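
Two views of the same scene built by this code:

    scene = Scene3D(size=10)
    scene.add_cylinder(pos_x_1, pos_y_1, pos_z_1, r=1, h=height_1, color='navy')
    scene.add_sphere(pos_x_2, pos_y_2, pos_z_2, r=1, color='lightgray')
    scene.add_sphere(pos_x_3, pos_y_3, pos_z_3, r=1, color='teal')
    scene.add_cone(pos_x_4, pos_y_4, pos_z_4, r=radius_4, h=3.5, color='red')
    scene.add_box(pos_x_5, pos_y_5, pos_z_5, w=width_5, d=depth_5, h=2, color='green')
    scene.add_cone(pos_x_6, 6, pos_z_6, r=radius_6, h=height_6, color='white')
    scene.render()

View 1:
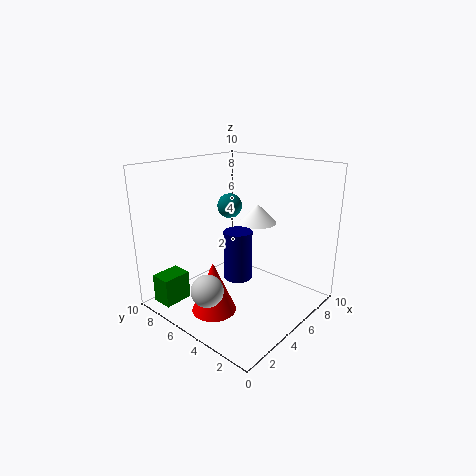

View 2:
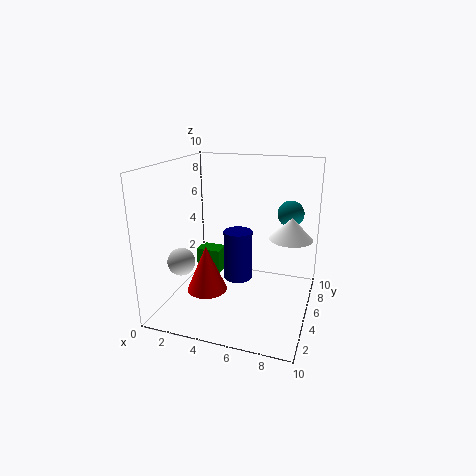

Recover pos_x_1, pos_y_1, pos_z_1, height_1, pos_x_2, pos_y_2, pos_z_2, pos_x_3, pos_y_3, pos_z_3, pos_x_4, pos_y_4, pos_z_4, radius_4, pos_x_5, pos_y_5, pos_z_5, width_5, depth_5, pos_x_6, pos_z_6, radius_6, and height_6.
pos_x_1 = 5, pos_y_1 = 5, pos_z_1 = 2, height_1 = 3.5, pos_x_2 = 1, pos_y_2 = 4, pos_z_2 = 3, pos_x_3 = 8, pos_y_3 = 8.5, pos_z_3 = 6, pos_x_4 = 2.5, pos_y_4 = 5, pos_z_4 = 0.5, radius_4 = 1.5, pos_x_5 = 0.5, pos_y_5 = 7.5, pos_z_5 = 0.5, width_5 = 2, depth_5 = 1.5, pos_x_6 = 8.5, pos_z_6 = 5, radius_6 = 1.5, height_6 = 1.5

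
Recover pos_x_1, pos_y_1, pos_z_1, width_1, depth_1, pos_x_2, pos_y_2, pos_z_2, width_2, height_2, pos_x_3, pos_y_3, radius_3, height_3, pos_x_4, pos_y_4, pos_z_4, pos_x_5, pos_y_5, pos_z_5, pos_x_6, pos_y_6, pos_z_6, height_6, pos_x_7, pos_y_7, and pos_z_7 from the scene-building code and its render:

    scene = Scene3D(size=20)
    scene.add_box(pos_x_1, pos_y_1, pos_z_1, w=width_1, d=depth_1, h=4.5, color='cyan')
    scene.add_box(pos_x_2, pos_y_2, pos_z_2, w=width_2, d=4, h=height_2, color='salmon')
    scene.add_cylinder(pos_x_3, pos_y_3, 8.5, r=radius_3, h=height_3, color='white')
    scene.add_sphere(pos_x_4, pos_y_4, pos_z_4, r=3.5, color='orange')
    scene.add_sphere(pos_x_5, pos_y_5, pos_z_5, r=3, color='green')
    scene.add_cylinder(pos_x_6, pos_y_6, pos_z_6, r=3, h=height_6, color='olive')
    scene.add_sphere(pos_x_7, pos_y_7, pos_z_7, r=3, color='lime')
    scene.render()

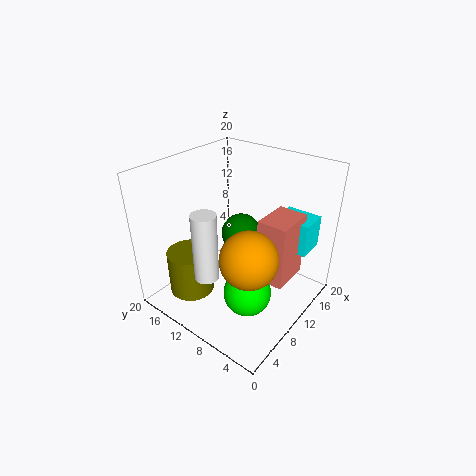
pos_x_1 = 13.5, pos_y_1 = 1.5, pos_z_1 = 8.5, width_1 = 4, depth_1 = 5, pos_x_2 = 9.5, pos_y_2 = 2.5, pos_z_2 = 5, width_2 = 5.5, height_2 = 9, pos_x_3 = 2.5, pos_y_3 = 9, radius_3 = 1.5, height_3 = 8.5, pos_x_4 = 5, pos_y_4 = 4.5, pos_z_4 = 11.5, pos_x_5 = 14, pos_y_5 = 12.5, pos_z_5 = 8, pos_x_6 = 4, pos_y_6 = 13.5, pos_z_6 = 3.5, height_6 = 6, pos_x_7 = 5.5, pos_y_7 = 5, pos_z_7 = 6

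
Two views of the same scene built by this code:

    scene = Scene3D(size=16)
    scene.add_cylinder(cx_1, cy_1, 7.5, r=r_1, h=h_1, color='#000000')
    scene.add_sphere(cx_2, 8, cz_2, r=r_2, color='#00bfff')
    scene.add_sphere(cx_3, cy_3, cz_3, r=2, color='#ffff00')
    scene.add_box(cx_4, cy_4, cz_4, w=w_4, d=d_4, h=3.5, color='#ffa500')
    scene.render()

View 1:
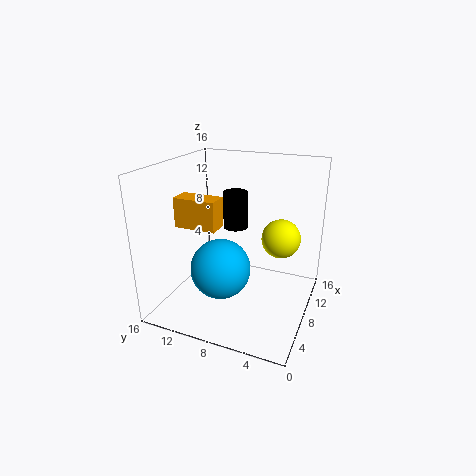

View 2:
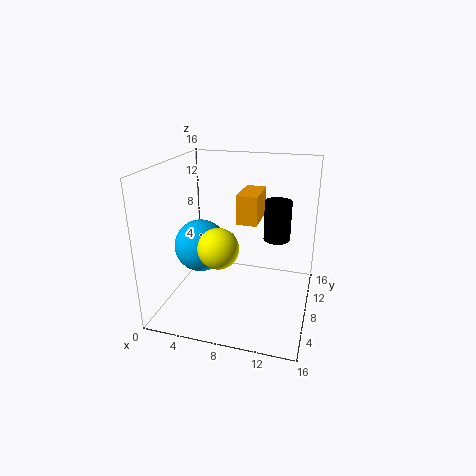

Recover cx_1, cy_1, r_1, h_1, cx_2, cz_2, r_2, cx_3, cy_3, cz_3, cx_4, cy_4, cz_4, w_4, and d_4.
cx_1 = 12, cy_1 = 10, r_1 = 1.5, h_1 = 4.5, cx_2 = 3.5, cz_2 = 6.5, r_2 = 3, cx_3 = 7.5, cy_3 = 3, cz_3 = 9, cx_4 = 7, cy_4 = 10.5, cz_4 = 8.5, w_4 = 2.5, d_4 = 5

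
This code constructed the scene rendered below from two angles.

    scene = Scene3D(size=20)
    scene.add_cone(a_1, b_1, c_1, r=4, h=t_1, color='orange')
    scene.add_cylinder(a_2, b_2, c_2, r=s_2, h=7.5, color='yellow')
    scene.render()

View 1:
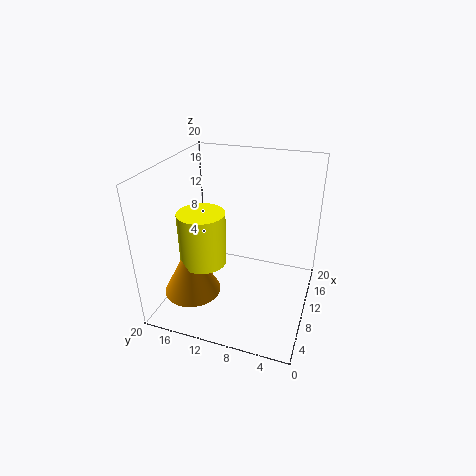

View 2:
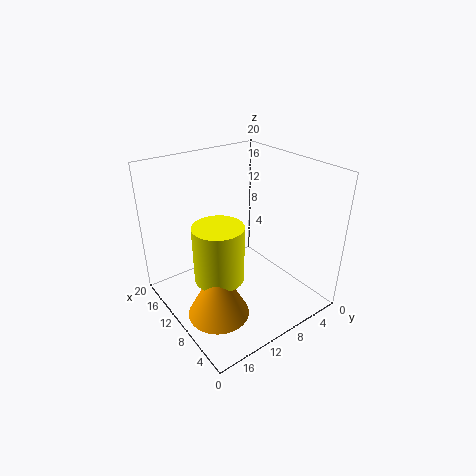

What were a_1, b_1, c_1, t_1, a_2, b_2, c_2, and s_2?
a_1 = 6.5, b_1 = 15.75, c_1 = 2.25, t_1 = 7.75, a_2 = 8, b_2 = 14.5, c_2 = 6.5, s_2 = 3.25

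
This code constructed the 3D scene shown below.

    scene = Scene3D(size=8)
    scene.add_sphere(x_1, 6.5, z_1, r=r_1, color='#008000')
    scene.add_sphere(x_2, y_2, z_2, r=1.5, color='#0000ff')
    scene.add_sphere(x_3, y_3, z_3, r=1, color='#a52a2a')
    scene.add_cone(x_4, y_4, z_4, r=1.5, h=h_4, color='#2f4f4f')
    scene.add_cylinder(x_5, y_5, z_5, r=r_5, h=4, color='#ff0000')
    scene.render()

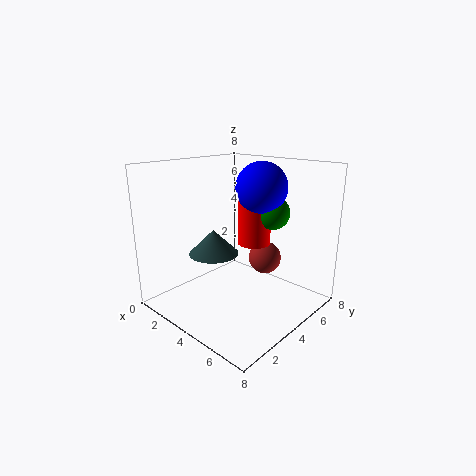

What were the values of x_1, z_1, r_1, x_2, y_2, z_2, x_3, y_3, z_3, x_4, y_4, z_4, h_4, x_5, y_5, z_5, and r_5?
x_1 = 4.5, z_1 = 5, r_1 = 1, x_2 = 4, y_2 = 6, z_2 = 6.5, x_3 = 4, y_3 = 6.5, z_3 = 2, x_4 = 2, y_4 = 4, z_4 = 2.5, h_4 = 1.5, x_5 = 3.5, y_5 = 6, z_5 = 3, r_5 = 1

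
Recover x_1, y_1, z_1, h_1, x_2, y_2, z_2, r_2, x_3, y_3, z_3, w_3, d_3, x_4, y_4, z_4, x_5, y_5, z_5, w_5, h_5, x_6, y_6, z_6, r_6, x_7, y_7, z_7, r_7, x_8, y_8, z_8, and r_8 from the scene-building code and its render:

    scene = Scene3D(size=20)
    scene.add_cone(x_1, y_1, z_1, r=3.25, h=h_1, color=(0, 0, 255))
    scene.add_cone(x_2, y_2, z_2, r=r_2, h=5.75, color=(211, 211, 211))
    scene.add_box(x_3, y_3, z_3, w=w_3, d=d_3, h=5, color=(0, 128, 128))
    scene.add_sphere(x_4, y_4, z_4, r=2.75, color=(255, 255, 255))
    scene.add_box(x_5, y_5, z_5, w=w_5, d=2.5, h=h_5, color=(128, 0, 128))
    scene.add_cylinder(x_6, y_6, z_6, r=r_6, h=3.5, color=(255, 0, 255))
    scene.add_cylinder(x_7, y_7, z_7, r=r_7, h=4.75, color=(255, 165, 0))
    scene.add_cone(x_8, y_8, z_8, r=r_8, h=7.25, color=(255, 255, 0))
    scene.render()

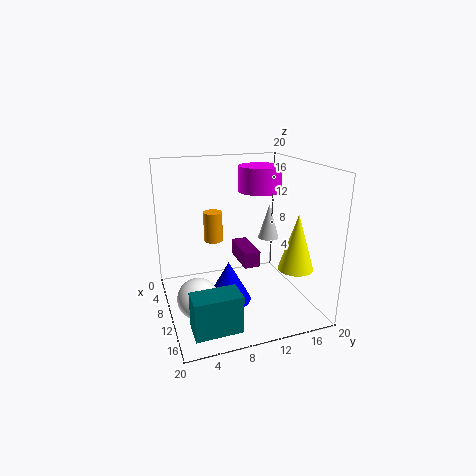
x_1 = 9.5, y_1 = 8.75, z_1 = 0.25, h_1 = 6, x_2 = 2.5, y_2 = 18.25, z_2 = 6.25, r_2 = 1.75, x_3 = 15.25, y_3 = 1.75, z_3 = 1, w_3 = 3.25, d_3 = 6, x_4 = 12.25, y_4 = 3.5, z_4 = 3, x_5 = 1.25, y_5 = 12, z_5 = 3.75, w_5 = 6.5, h_5 = 2.5, x_6 = 8.5, y_6 = 13.75, z_6 = 16, r_6 = 3, x_7 = 2.5, y_7 = 8.5, z_7 = 7, r_7 = 1.5, x_8 = 16.5, y_8 = 15.5, z_8 = 7.5, r_8 = 2.25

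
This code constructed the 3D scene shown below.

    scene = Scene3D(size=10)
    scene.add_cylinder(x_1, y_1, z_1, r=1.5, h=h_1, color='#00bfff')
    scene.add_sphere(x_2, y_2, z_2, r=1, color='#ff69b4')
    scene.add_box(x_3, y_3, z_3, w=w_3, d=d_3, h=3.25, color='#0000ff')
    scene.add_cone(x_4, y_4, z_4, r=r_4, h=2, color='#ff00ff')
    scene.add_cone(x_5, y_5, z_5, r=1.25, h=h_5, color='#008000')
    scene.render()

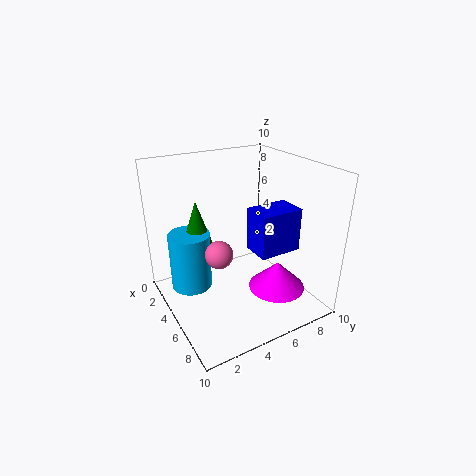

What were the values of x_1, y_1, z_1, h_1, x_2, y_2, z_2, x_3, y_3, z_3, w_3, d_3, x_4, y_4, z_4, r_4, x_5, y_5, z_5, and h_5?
x_1 = 2.75; y_1 = 2.25; z_1 = 0.75; h_1 = 4.25; x_2 = 4.5; y_2 = 3.75; z_2 = 3.75; x_3 = 3.75; y_3 = 6.5; z_3 = 3.25; w_3 = 2.25; d_3 = 3.25; x_4 = 6.75; y_4 = 7.25; z_4 = 1.25; r_4 = 2; x_5 = 2.5; y_5 = 3; z_5 = 3.5; h_5 = 3.75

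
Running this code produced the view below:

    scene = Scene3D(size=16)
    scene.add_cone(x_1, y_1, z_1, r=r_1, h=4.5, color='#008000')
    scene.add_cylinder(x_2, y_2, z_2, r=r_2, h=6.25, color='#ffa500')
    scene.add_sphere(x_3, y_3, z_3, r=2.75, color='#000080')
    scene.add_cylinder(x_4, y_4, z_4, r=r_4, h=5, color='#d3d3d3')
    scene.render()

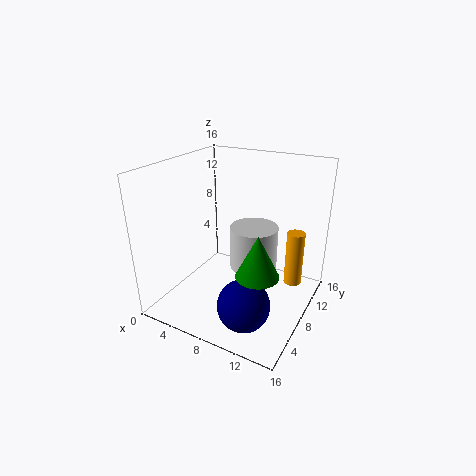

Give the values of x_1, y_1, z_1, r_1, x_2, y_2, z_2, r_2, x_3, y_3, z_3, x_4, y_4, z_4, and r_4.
x_1 = 11.75
y_1 = 5.25
z_1 = 5.75
r_1 = 2.25
x_2 = 13.75
y_2 = 10.75
z_2 = 2.5
r_2 = 1
x_3 = 11
y_3 = 3.75
z_3 = 2.75
x_4 = 9
y_4 = 10
z_4 = 3.75
r_4 = 2.75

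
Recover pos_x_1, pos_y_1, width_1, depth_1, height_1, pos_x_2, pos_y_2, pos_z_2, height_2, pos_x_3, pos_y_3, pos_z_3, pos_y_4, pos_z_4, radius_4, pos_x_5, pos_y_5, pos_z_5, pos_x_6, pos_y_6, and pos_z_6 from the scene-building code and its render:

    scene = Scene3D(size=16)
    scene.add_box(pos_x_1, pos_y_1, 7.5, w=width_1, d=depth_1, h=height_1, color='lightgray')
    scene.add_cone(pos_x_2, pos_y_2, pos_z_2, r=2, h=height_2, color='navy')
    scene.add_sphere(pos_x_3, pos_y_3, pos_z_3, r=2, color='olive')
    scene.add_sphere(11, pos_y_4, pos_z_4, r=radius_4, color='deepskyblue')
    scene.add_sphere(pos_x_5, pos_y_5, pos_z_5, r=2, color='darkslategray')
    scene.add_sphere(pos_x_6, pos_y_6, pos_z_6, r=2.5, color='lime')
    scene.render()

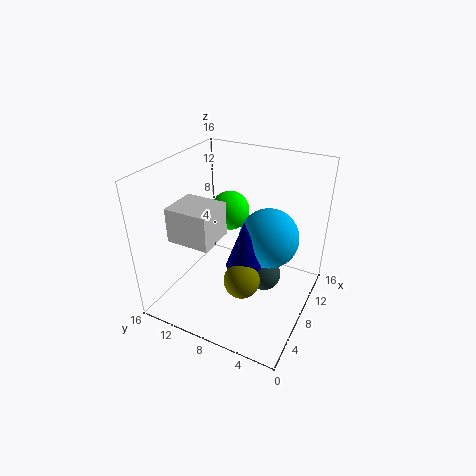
pos_x_1 = 4.5
pos_y_1 = 10
width_1 = 4.5
depth_1 = 5
height_1 = 4
pos_x_2 = 7.5
pos_y_2 = 7
pos_z_2 = 5
height_2 = 5.5
pos_x_3 = 6
pos_y_3 = 6.5
pos_z_3 = 4
pos_y_4 = 5.5
pos_z_4 = 7
radius_4 = 3.5
pos_x_5 = 10
pos_y_5 = 5.5
pos_z_5 = 2.5
pos_x_6 = 13.5
pos_y_6 = 12
pos_z_6 = 8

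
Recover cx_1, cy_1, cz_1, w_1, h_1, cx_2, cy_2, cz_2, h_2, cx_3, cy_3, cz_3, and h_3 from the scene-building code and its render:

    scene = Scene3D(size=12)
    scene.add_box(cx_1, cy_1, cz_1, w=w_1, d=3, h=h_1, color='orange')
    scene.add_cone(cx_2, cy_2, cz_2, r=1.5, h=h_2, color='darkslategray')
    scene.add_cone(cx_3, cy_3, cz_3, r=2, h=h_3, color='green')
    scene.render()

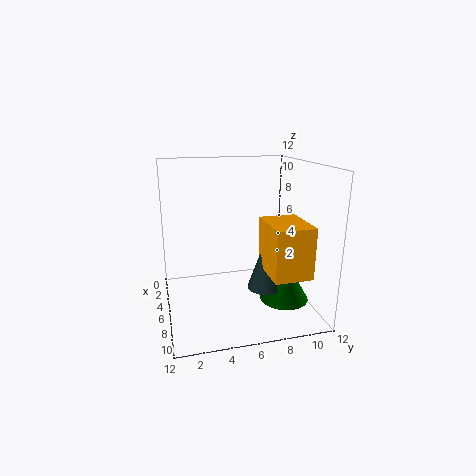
cx_1 = 7; cy_1 = 7.5; cz_1 = 4; w_1 = 4; h_1 = 4; cx_2 = 7.5; cy_2 = 8; cz_2 = 2; h_2 = 4.5; cx_3 = 8; cy_3 = 9.5; cz_3 = 1; h_3 = 3.5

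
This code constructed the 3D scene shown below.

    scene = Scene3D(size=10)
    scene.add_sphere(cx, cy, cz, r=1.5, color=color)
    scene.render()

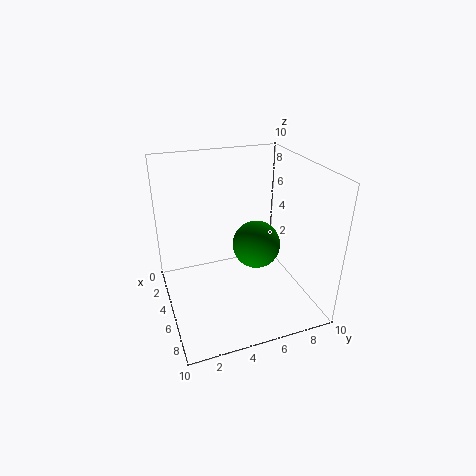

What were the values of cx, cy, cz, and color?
cx = 7, cy = 5.5, cz = 5.5, color = 'green'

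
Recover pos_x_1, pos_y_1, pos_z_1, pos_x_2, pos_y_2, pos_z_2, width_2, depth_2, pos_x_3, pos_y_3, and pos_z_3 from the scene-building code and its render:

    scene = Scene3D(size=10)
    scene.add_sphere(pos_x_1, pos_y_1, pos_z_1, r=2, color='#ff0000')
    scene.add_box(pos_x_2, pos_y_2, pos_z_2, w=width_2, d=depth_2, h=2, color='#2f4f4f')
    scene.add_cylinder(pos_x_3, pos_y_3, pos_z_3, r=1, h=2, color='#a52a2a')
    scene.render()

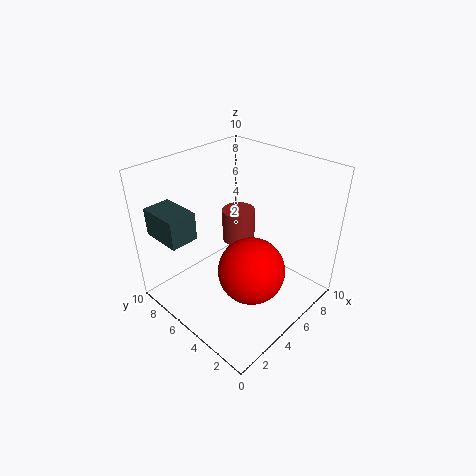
pos_x_1 = 3, pos_y_1 = 2, pos_z_1 = 5, pos_x_2 = 1, pos_y_2 = 7, pos_z_2 = 5, width_2 = 2, depth_2 = 3, pos_x_3 = 4, pos_y_3 = 4, pos_z_3 = 6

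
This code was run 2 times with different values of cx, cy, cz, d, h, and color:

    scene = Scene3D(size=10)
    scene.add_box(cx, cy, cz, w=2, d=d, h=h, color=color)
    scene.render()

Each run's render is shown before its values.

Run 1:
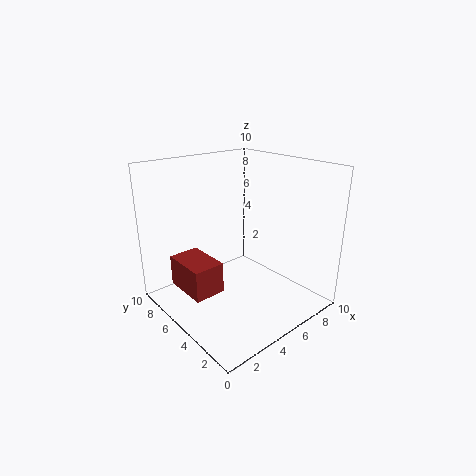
cx = 0.5, cy = 3.5, cz = 2.5, d = 3, h = 2, color = 'brown'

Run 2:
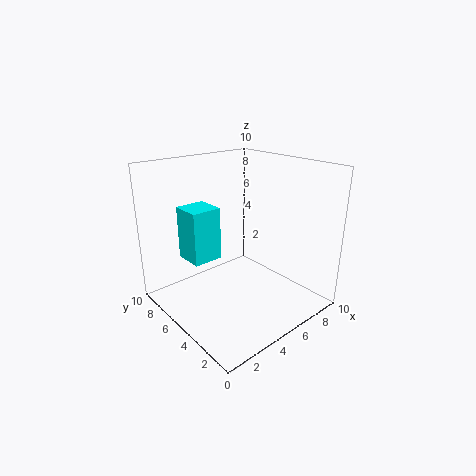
cx = 1.5, cy = 5, cz = 4, d = 2, h = 3.5, color = 'cyan'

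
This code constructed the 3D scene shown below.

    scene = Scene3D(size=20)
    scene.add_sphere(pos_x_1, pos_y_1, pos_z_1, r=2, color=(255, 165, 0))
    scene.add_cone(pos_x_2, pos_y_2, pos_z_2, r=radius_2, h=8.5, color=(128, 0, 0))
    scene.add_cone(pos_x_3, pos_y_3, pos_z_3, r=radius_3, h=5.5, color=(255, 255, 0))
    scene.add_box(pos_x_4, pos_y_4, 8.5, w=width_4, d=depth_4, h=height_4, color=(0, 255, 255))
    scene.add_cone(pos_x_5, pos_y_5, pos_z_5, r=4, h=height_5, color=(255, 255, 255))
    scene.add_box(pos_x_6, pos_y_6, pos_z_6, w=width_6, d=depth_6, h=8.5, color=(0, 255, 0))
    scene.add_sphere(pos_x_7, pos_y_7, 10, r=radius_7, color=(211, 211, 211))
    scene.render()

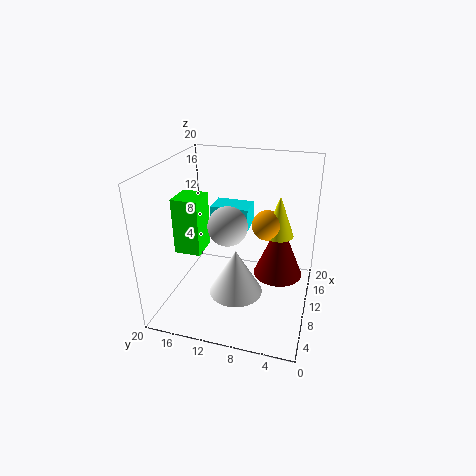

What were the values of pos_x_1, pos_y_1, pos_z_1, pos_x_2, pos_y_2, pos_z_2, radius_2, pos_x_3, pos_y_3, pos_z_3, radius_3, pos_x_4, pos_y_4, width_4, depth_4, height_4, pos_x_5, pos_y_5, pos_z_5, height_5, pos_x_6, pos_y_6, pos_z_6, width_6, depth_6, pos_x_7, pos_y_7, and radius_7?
pos_x_1 = 10; pos_y_1 = 6; pos_z_1 = 12.5; pos_x_2 = 12; pos_y_2 = 4.5; pos_z_2 = 4; radius_2 = 3.5; pos_x_3 = 10.5; pos_y_3 = 4.5; pos_z_3 = 11; radius_3 = 2; pos_x_4 = 15; pos_y_4 = 10; width_4 = 4; depth_4 = 6; height_4 = 3.5; pos_x_5 = 10.5; pos_y_5 = 10.5; pos_z_5 = 0.5; height_5 = 7; pos_x_6 = 10; pos_y_6 = 16; pos_z_6 = 6; width_6 = 4.5; depth_6 = 4; pos_x_7 = 13; pos_y_7 = 12.5; radius_7 = 3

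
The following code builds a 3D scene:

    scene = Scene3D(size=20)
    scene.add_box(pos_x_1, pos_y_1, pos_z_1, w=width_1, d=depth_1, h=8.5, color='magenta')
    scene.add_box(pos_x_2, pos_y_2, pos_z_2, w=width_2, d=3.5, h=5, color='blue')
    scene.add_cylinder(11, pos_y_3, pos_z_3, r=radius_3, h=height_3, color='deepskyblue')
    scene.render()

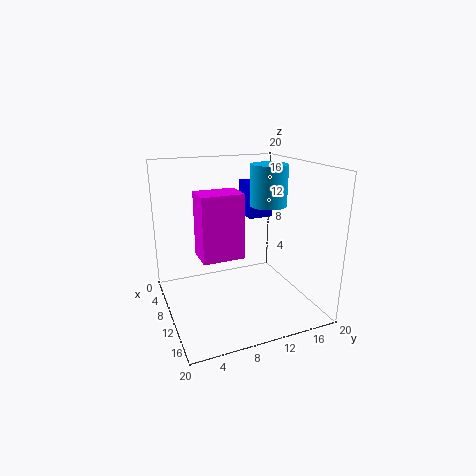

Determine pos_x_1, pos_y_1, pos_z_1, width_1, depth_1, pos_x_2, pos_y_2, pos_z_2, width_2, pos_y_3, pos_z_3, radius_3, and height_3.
pos_x_1 = 9.5; pos_y_1 = 4; pos_z_1 = 8.5; width_1 = 4; depth_1 = 5.5; pos_x_2 = 4.5; pos_y_2 = 12.5; pos_z_2 = 12; width_2 = 4; pos_y_3 = 14; pos_z_3 = 14.5; radius_3 = 2.5; height_3 = 5.5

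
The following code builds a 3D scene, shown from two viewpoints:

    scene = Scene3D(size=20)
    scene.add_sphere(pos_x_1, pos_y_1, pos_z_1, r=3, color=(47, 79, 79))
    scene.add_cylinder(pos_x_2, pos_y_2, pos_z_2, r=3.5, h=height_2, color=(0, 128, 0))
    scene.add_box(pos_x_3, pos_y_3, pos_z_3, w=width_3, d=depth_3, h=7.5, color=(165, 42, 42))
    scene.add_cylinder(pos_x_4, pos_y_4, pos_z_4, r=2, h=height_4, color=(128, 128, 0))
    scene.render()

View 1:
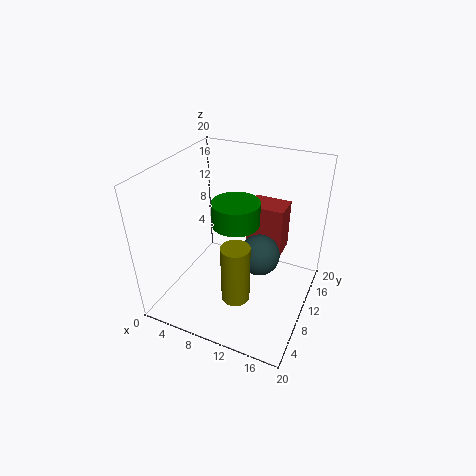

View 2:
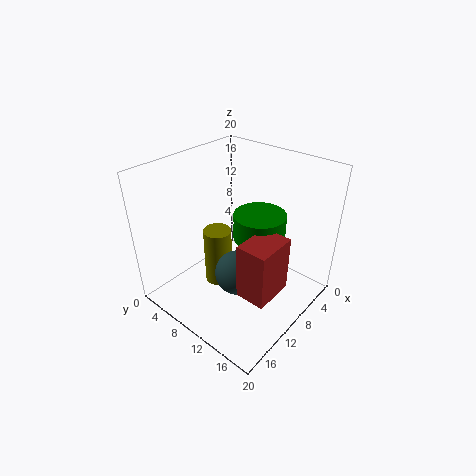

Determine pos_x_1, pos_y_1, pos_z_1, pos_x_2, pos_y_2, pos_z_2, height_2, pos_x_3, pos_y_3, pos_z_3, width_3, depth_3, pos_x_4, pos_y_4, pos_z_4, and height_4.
pos_x_1 = 12.5; pos_y_1 = 12; pos_z_1 = 6.5; pos_x_2 = 8.5; pos_y_2 = 12.5; pos_z_2 = 10.5; height_2 = 3.5; pos_x_3 = 9.5; pos_y_3 = 14; pos_z_3 = 5.5; width_3 = 5.5; depth_3 = 4; pos_x_4 = 11; pos_y_4 = 7; pos_z_4 = 2; height_4 = 8.5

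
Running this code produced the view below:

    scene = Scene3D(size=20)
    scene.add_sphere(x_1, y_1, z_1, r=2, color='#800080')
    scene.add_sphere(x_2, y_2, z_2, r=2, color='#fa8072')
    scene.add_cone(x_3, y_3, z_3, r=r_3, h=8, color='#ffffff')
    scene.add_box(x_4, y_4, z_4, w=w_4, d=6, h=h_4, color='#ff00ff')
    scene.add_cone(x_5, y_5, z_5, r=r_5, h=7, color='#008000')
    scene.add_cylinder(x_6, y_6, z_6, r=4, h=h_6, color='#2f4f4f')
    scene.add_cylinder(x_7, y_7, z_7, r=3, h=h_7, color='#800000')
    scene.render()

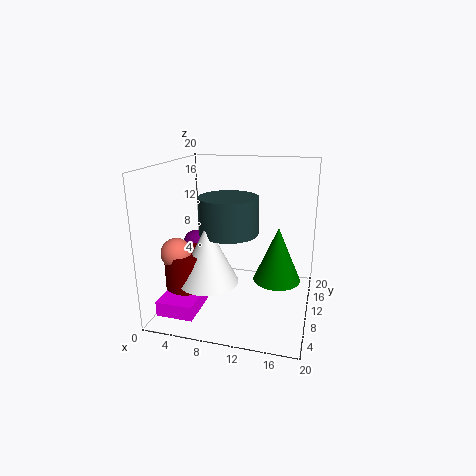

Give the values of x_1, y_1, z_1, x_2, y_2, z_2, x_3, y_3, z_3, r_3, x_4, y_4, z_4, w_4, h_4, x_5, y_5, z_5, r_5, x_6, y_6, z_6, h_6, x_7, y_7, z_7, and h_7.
x_1 = 2, y_1 = 14, z_1 = 7, x_2 = 3, y_2 = 5, z_2 = 9, x_3 = 7, y_3 = 6, z_3 = 5, r_3 = 4, x_4 = 1, y_4 = 2, z_4 = 1, w_4 = 5, h_4 = 2, x_5 = 16, y_5 = 7, z_5 = 6, r_5 = 3, x_6 = 9, y_6 = 9, z_6 = 11, h_6 = 5, x_7 = 4, y_7 = 6, z_7 = 4, h_7 = 5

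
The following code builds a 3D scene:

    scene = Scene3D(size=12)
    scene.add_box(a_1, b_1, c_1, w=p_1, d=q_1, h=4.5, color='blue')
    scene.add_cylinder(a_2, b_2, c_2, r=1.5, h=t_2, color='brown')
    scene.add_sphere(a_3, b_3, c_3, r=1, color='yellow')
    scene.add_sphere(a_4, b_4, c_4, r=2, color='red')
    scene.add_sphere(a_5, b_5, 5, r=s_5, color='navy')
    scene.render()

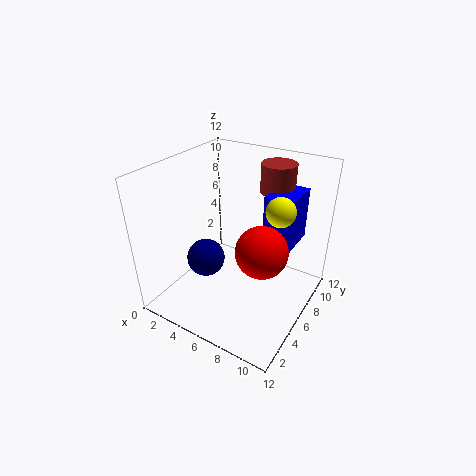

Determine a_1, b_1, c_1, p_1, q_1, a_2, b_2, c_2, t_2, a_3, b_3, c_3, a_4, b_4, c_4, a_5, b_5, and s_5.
a_1 = 7.5, b_1 = 7.5, c_1 = 5, p_1 = 2.5, q_1 = 3.5, a_2 = 7.5, b_2 = 10, c_2 = 9, t_2 = 2.5, a_3 = 10.5, b_3 = 4, c_3 = 10.5, a_4 = 9, b_4 = 4.5, c_4 = 6.5, a_5 = 4.5, b_5 = 3.5, s_5 = 1.5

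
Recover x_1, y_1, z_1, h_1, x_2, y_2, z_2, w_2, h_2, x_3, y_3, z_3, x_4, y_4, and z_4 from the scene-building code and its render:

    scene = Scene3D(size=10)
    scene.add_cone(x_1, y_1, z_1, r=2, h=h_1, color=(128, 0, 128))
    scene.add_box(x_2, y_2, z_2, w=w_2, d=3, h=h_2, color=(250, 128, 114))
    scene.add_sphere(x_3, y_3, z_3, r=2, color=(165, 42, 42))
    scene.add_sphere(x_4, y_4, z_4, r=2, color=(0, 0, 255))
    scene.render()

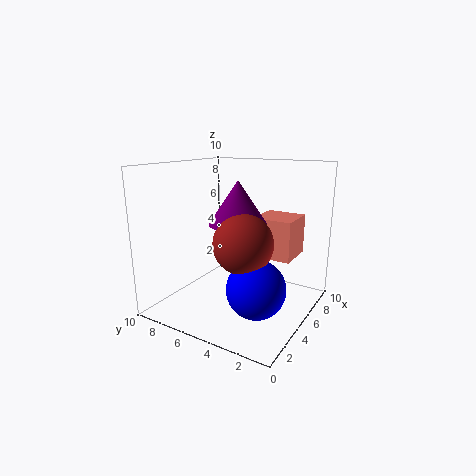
x_1 = 5
y_1 = 5
z_1 = 6
h_1 = 3
x_2 = 7
y_2 = 2
z_2 = 3
w_2 = 3
h_2 = 3
x_3 = 4
y_3 = 4
z_3 = 5
x_4 = 4
y_4 = 3
z_4 = 2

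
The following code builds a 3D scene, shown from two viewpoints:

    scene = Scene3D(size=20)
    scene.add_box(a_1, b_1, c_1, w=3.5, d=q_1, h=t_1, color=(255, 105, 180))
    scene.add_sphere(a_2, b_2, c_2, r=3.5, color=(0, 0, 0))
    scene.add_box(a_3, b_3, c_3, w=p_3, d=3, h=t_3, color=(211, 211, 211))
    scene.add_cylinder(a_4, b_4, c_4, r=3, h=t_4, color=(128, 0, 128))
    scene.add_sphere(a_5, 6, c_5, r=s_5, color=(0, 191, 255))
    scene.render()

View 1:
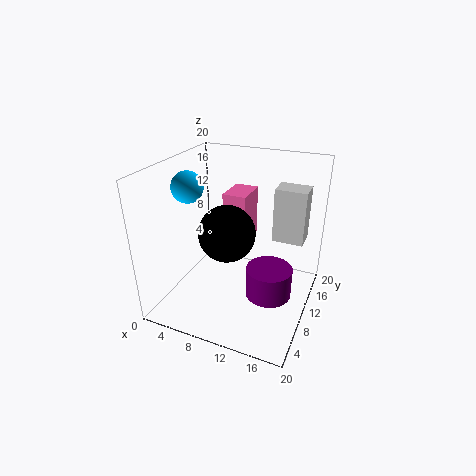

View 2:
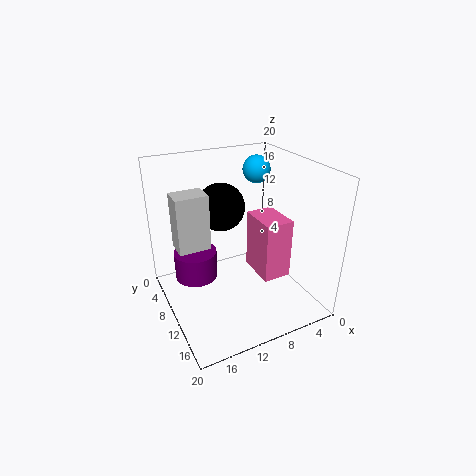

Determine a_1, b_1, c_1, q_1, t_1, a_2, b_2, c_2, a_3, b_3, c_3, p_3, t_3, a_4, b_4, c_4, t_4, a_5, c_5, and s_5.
a_1 = 6.5
b_1 = 12.5
c_1 = 7.5
q_1 = 5
t_1 = 7.5
a_2 = 10.5
b_2 = 5.5
c_2 = 13
a_3 = 15
b_3 = 9.5
c_3 = 11
p_3 = 4
t_3 = 7
a_4 = 15.5
b_4 = 7.5
c_4 = 4
t_4 = 4
a_5 = 5
c_5 = 18
s_5 = 2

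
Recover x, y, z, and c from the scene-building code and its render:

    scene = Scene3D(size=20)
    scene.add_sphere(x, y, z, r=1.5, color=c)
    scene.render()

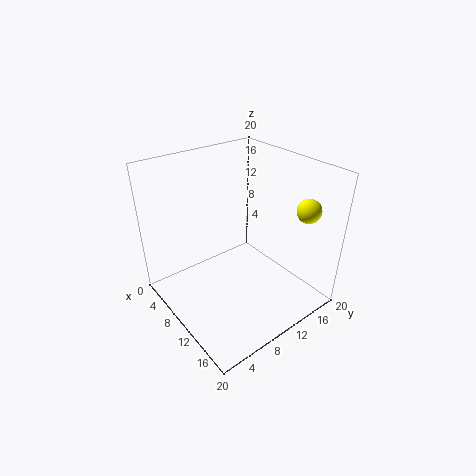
x = 18; y = 14.5; z = 16; c = 'yellow'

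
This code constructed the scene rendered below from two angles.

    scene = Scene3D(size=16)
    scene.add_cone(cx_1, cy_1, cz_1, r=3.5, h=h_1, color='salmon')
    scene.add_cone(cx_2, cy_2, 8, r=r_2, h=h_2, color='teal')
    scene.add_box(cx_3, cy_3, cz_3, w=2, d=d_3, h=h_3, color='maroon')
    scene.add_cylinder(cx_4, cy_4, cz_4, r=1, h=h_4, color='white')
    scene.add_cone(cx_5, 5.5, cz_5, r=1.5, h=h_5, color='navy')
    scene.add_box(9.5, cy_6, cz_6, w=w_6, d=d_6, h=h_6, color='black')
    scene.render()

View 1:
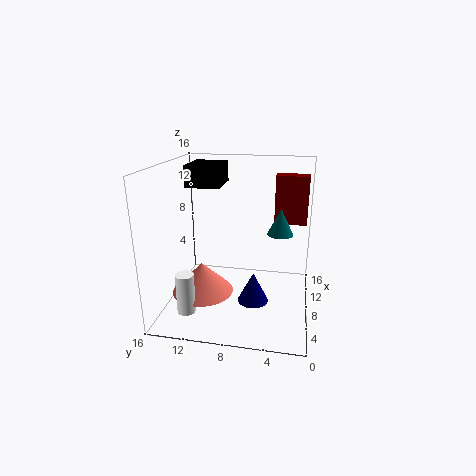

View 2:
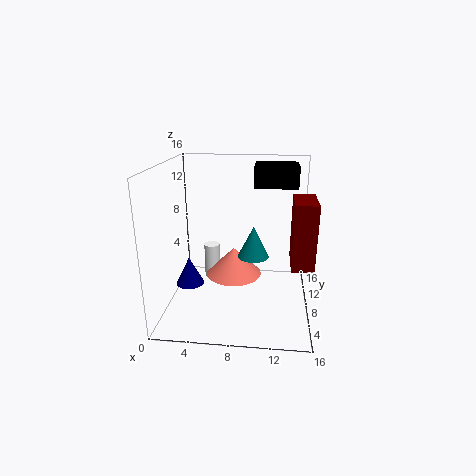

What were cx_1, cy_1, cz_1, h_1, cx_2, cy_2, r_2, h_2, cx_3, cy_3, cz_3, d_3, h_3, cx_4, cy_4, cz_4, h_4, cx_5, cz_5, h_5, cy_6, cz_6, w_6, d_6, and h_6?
cx_1 = 7, cy_1 = 12, cz_1 = 1.5, h_1 = 3.5, cx_2 = 10, cy_2 = 3.5, r_2 = 1.5, h_2 = 3, cx_3 = 13.5, cy_3 = 0.5, cz_3 = 8, d_3 = 4, h_3 = 6, cx_4 = 4, cy_4 = 13, cz_4 = 0.5, h_4 = 4.5, cx_5 = 3, cz_5 = 3.5, h_5 = 3, cy_6 = 10.5, cz_6 = 13, w_6 = 5, d_6 = 4, h_6 = 2.5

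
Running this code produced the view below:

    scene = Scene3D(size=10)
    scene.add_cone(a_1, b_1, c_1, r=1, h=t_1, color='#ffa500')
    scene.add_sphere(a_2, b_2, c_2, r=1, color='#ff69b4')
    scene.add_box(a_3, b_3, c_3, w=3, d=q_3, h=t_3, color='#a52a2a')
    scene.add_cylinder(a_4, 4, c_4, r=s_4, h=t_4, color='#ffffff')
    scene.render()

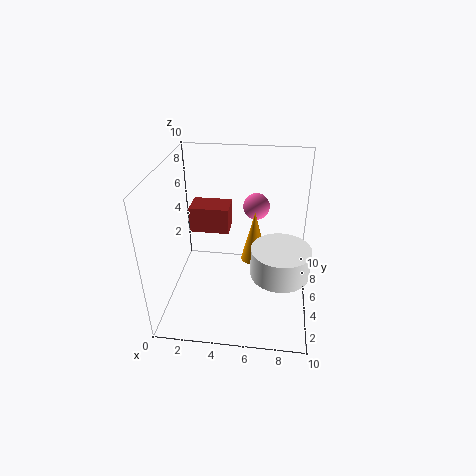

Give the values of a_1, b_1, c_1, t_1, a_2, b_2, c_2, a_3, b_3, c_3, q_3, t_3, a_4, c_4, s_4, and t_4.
a_1 = 6, b_1 = 7, c_1 = 2, t_1 = 4, a_2 = 6, b_2 = 8, c_2 = 6, a_3 = 1, b_3 = 7, c_3 = 4, q_3 = 2, t_3 = 2, a_4 = 8, c_4 = 3, s_4 = 2, t_4 = 2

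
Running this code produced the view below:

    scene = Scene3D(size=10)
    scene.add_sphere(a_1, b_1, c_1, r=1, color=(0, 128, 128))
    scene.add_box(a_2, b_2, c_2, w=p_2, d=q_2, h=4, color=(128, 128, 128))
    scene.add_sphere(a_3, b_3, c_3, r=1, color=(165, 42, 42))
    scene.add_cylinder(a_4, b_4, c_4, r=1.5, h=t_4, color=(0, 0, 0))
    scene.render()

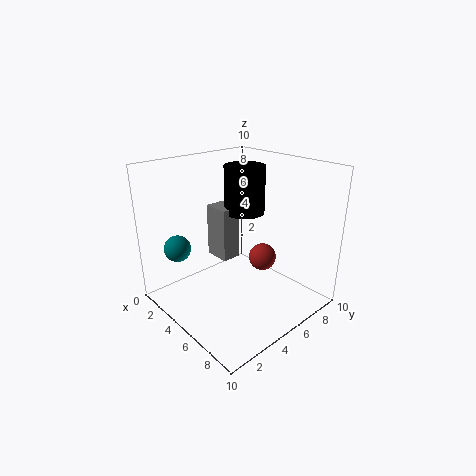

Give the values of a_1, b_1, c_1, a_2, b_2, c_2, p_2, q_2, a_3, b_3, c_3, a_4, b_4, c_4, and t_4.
a_1 = 1; b_1 = 2.5; c_1 = 3.5; a_2 = 1.5; b_2 = 5; c_2 = 2.5; p_2 = 2; q_2 = 1.5; a_3 = 5.5; b_3 = 7; c_3 = 3; a_4 = 3.5; b_4 = 7; c_4 = 6; t_4 = 3.5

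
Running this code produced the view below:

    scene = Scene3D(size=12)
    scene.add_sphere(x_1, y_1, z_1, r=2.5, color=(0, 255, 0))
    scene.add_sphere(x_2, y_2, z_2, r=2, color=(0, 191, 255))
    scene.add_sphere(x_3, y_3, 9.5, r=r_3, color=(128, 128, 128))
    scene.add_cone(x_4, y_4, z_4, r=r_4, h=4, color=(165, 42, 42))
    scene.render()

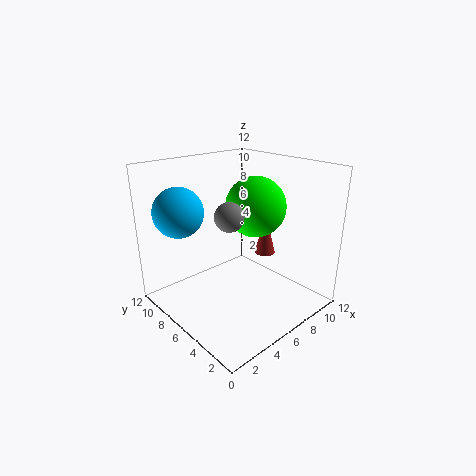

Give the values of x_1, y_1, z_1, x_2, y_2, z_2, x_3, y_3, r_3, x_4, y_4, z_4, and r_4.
x_1 = 7.5
y_1 = 5.5
z_1 = 8.5
x_2 = 2
y_2 = 8.5
z_2 = 8.5
x_3 = 2.5
y_3 = 3
r_3 = 1
x_4 = 11
y_4 = 7.5
z_4 = 2.5
r_4 = 1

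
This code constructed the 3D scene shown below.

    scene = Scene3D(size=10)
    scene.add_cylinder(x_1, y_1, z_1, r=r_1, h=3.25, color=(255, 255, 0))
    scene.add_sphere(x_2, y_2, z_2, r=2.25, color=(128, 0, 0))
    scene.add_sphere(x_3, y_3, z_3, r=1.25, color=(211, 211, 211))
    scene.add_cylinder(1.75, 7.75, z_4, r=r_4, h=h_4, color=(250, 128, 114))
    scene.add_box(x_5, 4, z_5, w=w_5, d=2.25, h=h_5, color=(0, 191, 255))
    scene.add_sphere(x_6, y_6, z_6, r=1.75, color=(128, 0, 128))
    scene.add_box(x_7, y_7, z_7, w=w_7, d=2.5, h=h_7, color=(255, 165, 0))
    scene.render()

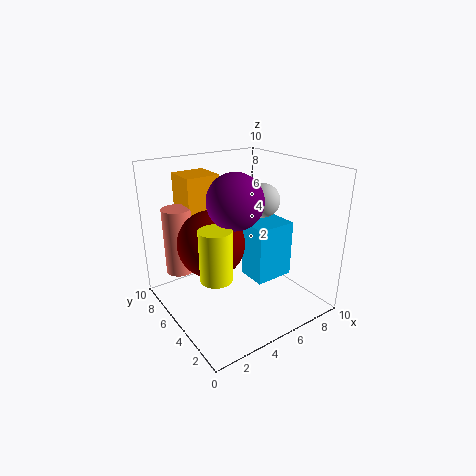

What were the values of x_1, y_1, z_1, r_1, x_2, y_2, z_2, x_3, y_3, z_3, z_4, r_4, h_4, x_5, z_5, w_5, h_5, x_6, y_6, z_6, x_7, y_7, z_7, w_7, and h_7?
x_1 = 2; y_1 = 3; z_1 = 3.75; r_1 = 1; x_2 = 3; y_2 = 5.25; z_2 = 5; x_3 = 7.75; y_3 = 5.75; z_3 = 7; z_4 = 2.25; r_4 = 1; h_4 = 4.75; x_5 = 6.25; z_5 = 1.25; w_5 = 3; h_5 = 4.25; x_6 = 3.75; y_6 = 3.5; z_6 = 8.25; x_7 = 2.5; y_7 = 7.25; z_7 = 5.5; w_7 = 2.5; h_7 = 3.5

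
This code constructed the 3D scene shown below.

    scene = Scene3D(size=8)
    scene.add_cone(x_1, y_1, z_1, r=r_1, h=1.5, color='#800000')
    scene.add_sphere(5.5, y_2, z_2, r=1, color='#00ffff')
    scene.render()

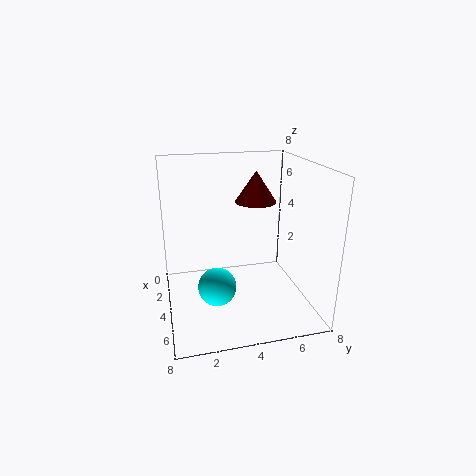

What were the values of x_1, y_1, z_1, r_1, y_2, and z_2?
x_1 = 5.5; y_1 = 4.5; z_1 = 6.5; r_1 = 1; y_2 = 2.5; z_2 = 2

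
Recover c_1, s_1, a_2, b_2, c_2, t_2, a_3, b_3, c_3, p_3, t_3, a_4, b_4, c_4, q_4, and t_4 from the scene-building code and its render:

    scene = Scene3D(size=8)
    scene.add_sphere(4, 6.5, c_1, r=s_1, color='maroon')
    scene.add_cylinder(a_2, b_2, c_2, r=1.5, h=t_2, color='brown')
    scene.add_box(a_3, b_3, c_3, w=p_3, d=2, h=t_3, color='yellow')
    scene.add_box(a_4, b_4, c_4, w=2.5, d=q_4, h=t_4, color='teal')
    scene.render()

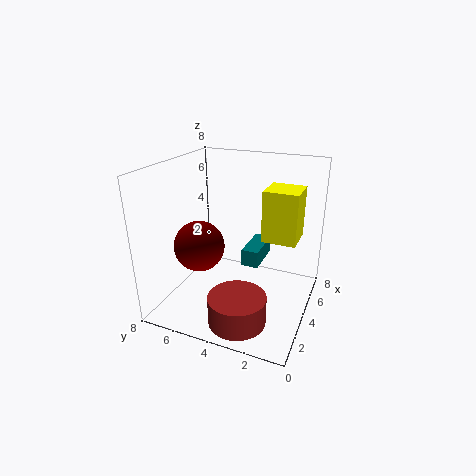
c_1 = 3
s_1 = 1.5
a_2 = 1.5
b_2 = 3
c_2 = 0.5
t_2 = 1.5
a_3 = 5
b_3 = 1
c_3 = 3.5
p_3 = 2
t_3 = 3
a_4 = 4.5
b_4 = 3
c_4 = 2
q_4 = 1
t_4 = 1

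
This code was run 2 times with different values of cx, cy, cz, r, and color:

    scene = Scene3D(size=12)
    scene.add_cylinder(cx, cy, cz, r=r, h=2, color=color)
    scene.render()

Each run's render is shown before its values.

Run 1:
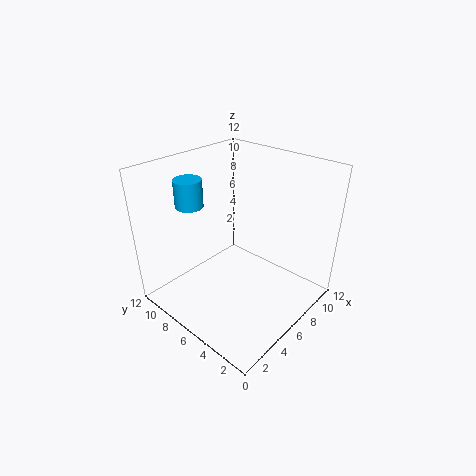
cx = 2
cy = 7
cz = 10
r = 1
color = 'deepskyblue'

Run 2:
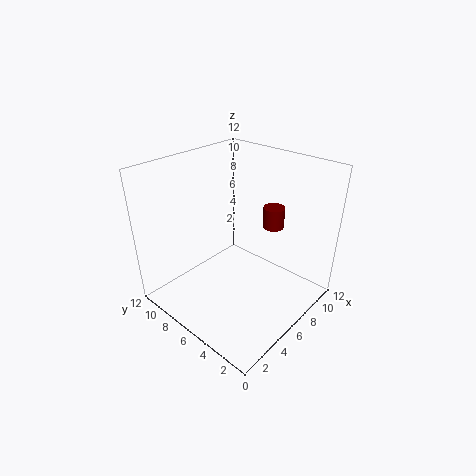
cx = 11
cy = 6
cz = 5
r = 1
color = 'maroon'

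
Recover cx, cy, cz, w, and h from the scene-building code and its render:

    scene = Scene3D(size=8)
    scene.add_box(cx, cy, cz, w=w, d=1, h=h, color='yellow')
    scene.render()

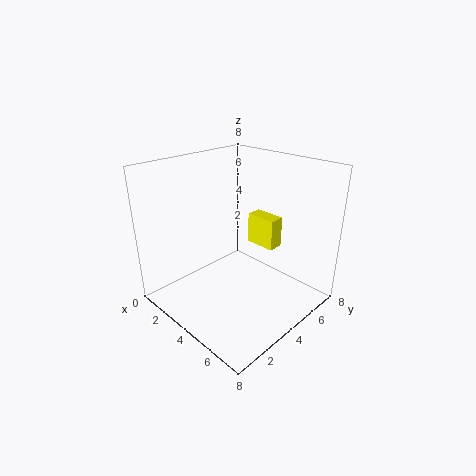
cx = 2, cy = 7, cz = 2, w = 2, h = 2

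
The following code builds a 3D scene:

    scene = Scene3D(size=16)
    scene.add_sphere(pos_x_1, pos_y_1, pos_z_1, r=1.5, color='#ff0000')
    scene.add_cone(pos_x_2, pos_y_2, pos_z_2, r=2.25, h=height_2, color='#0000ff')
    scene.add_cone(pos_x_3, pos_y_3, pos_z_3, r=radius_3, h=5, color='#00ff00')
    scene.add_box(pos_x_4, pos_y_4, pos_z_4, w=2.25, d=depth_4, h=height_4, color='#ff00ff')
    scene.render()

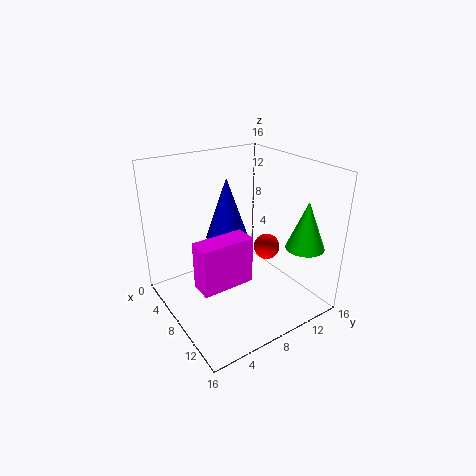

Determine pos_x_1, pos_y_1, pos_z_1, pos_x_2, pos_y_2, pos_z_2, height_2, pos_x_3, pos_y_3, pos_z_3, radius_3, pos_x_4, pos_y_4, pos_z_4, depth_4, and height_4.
pos_x_1 = 8.5, pos_y_1 = 11.75, pos_z_1 = 6, pos_x_2 = 7.75, pos_y_2 = 6.75, pos_z_2 = 8.5, height_2 = 6.5, pos_x_3 = 14, pos_y_3 = 12.25, pos_z_3 = 8.25, radius_3 = 2, pos_x_4 = 10.5, pos_y_4 = 1.25, pos_z_4 = 5.75, depth_4 = 5.25, height_4 = 4.75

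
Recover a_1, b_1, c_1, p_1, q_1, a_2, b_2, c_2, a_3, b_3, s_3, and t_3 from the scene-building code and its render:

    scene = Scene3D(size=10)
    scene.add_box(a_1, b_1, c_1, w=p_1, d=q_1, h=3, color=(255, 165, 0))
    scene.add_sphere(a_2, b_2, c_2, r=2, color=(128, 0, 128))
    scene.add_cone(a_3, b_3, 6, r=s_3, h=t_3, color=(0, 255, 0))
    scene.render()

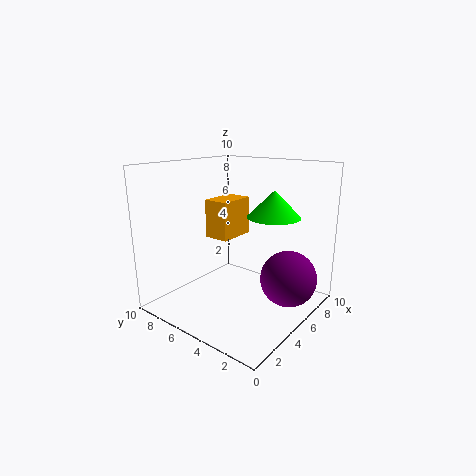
a_1 = 6; b_1 = 7; c_1 = 4; p_1 = 3; q_1 = 2; a_2 = 7; b_2 = 2; c_2 = 2; a_3 = 8; b_3 = 4; s_3 = 2; t_3 = 2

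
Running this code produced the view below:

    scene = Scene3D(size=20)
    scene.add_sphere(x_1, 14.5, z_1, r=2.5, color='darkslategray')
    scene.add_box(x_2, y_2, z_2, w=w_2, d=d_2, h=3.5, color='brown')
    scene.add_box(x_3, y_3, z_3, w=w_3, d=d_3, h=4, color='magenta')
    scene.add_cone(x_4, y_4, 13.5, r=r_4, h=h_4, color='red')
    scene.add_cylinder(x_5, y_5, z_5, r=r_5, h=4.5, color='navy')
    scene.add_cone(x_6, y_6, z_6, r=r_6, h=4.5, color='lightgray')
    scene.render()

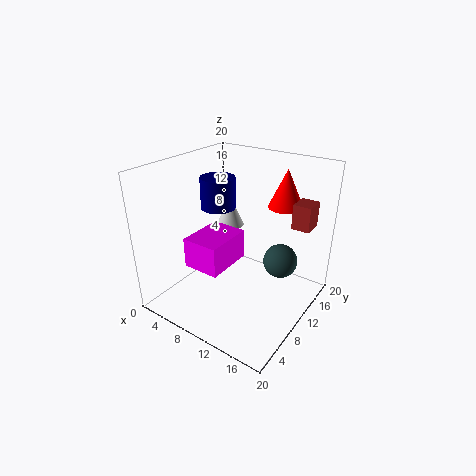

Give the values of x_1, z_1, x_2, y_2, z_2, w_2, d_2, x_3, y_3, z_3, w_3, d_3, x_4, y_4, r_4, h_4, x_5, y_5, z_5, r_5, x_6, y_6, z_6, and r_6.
x_1 = 14.5
z_1 = 5.5
x_2 = 16
y_2 = 14
z_2 = 11.5
w_2 = 2.5
d_2 = 3
x_3 = 6
y_3 = 3.5
z_3 = 7.5
w_3 = 5
d_3 = 6.5
x_4 = 14
y_4 = 16
r_4 = 2.5
h_4 = 5.5
x_5 = 5.5
y_5 = 11.5
z_5 = 13
r_5 = 2.5
x_6 = 6.5
y_6 = 13
z_6 = 10
r_6 = 2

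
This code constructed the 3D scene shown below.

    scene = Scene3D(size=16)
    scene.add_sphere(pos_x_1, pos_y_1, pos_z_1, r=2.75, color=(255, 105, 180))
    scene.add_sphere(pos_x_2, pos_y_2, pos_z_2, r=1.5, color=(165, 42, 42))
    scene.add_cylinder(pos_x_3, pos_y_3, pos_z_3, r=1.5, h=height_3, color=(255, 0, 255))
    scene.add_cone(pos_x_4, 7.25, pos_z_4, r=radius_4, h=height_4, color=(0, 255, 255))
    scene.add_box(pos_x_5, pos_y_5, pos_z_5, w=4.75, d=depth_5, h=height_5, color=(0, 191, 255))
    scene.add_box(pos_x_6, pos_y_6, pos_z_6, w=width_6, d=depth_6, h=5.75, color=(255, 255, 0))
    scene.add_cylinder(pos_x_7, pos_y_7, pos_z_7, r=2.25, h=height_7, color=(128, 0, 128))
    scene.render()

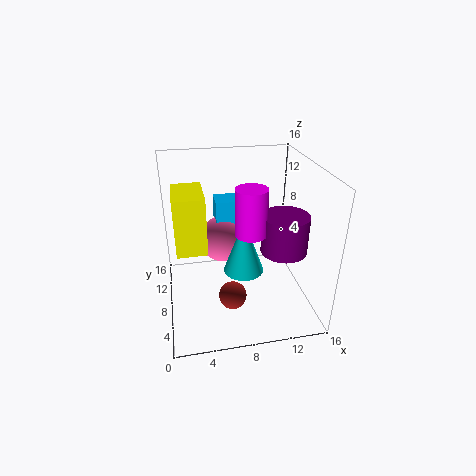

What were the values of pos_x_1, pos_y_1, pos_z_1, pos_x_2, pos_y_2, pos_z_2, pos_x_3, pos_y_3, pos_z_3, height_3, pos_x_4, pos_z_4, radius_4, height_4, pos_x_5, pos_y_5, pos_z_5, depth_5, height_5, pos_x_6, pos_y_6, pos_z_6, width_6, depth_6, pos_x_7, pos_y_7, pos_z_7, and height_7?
pos_x_1 = 6.75, pos_y_1 = 11.25, pos_z_1 = 6.25, pos_x_2 = 6.75, pos_y_2 = 4.75, pos_z_2 = 2.75, pos_x_3 = 8.25, pos_y_3 = 3.25, pos_z_3 = 11, height_3 = 4.5, pos_x_4 = 8.5, pos_z_4 = 4.25, radius_4 = 2.25, height_4 = 6.25, pos_x_5 = 6, pos_y_5 = 10.5, pos_z_5 = 7.75, depth_5 = 2.75, height_5 = 3.5, pos_x_6 = 1.25, pos_y_6 = 4, pos_z_6 = 8.75, width_6 = 3, depth_6 = 4.75, pos_x_7 = 11.5, pos_y_7 = 3, pos_z_7 = 9, height_7 = 3.75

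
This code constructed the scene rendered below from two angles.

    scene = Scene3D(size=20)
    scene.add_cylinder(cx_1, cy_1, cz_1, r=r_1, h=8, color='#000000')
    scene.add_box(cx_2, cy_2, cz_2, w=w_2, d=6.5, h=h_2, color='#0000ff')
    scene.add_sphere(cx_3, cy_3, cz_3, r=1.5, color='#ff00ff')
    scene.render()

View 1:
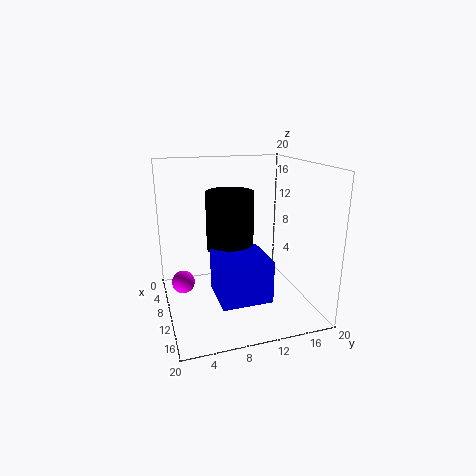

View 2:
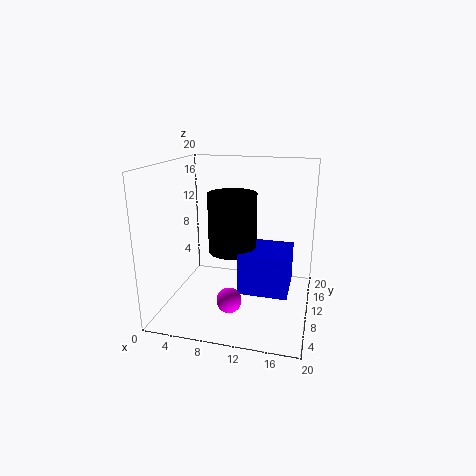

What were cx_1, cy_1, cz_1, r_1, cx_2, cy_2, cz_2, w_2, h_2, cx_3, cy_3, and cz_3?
cx_1 = 9.5; cy_1 = 9; cz_1 = 8.5; r_1 = 3.25; cx_2 = 11; cy_2 = 5.75; cz_2 = 3.75; w_2 = 6.5; h_2 = 5.5; cx_3 = 11; cy_3 = 2; cz_3 = 5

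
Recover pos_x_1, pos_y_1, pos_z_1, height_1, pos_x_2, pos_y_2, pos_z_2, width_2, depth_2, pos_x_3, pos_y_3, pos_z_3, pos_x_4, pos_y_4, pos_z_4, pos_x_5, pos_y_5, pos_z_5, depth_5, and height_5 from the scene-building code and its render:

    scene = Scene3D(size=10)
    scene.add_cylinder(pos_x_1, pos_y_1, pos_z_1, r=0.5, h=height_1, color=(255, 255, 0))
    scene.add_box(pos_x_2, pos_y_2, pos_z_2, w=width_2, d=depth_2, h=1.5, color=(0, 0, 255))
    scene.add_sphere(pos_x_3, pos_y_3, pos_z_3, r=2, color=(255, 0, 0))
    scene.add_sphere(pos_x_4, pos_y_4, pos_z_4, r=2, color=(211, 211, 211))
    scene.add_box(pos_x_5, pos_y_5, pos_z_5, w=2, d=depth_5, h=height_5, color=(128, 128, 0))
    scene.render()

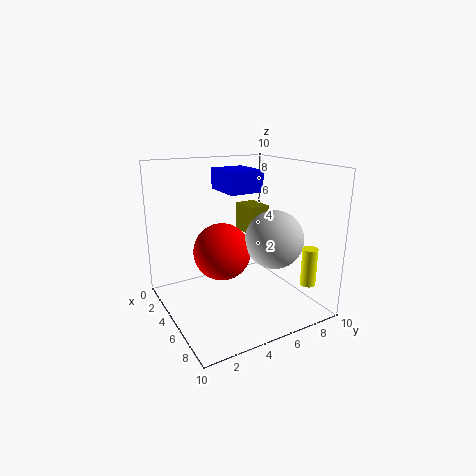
pos_x_1 = 9, pos_y_1 = 8, pos_z_1 = 2.5, height_1 = 2.5, pos_x_2 = 2, pos_y_2 = 4.5, pos_z_2 = 8, width_2 = 3, depth_2 = 2.5, pos_x_3 = 4.5, pos_y_3 = 4, pos_z_3 = 4, pos_x_4 = 6.5, pos_y_4 = 7, pos_z_4 = 5, pos_x_5 = 3, pos_y_5 = 6, pos_z_5 = 5, depth_5 = 1.5, height_5 = 2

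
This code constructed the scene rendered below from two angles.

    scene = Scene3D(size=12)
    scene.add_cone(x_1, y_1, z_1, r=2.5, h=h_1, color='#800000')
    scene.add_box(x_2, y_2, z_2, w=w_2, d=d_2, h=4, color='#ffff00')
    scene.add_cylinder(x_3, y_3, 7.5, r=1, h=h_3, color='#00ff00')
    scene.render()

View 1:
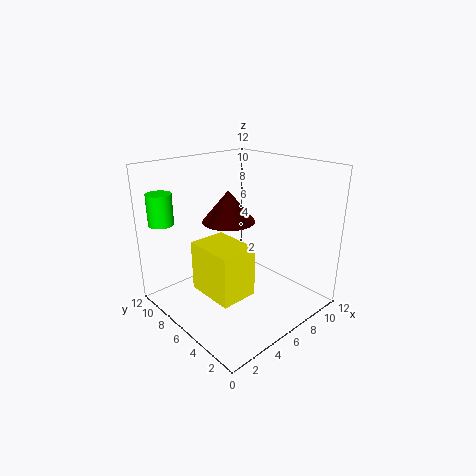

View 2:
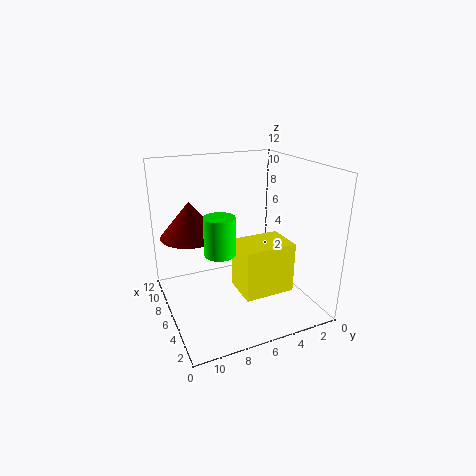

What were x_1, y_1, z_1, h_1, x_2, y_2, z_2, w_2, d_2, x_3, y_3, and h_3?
x_1 = 8; y_1 = 9.5; z_1 = 6; h_1 = 3; x_2 = 2; y_2 = 3; z_2 = 2.5; w_2 = 3; d_2 = 4; x_3 = 1; y_3 = 9.5; h_3 = 2.5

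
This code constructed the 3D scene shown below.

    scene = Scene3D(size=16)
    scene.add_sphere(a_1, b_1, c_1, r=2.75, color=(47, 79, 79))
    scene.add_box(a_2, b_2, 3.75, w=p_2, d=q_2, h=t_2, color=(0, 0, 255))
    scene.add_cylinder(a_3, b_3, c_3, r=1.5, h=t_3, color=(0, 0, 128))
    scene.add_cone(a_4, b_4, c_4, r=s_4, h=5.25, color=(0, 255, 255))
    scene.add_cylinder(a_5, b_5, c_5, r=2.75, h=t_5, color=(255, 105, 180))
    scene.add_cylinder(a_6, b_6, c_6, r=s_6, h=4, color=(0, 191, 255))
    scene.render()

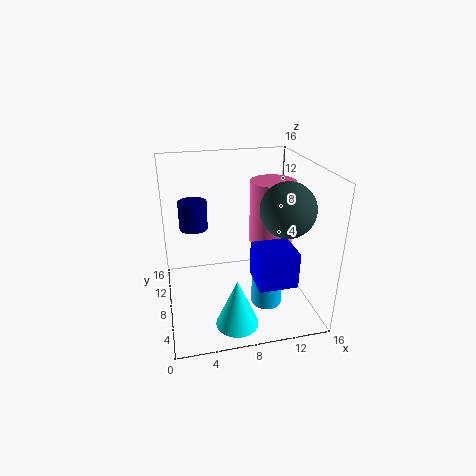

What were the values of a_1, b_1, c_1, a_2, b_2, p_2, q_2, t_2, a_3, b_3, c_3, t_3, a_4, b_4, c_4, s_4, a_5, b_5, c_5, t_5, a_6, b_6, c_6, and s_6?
a_1 = 12
b_1 = 4
c_1 = 12.5
a_2 = 9.25
b_2 = 3.25
p_2 = 4.25
q_2 = 4
t_2 = 4
a_3 = 3.25
b_3 = 8.5
c_3 = 9.5
t_3 = 3
a_4 = 6.75
b_4 = 3
c_4 = 0.5
s_4 = 2.25
a_5 = 13.25
b_5 = 12
c_5 = 5.25
t_5 = 7.75
a_6 = 11
b_6 = 6.25
c_6 = 0.25
s_6 = 1.75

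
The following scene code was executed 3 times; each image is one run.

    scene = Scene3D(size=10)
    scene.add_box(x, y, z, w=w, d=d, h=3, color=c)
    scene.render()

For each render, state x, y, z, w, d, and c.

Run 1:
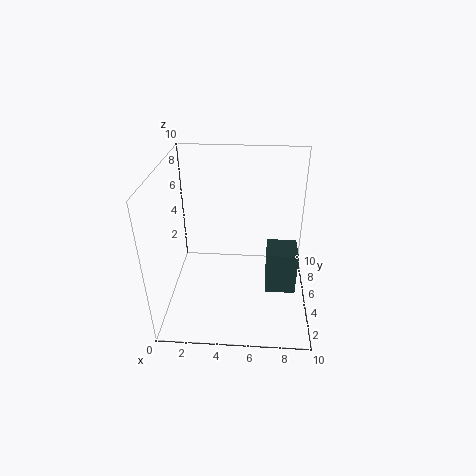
x = 7
y = 3
z = 2
w = 2
d = 2
c = 'darkslategray'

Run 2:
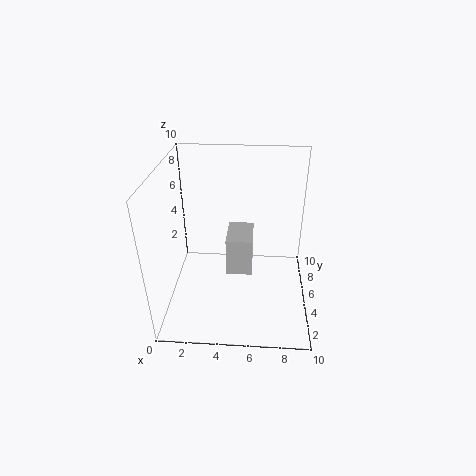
x = 4
y = 6
z = 1
w = 2
d = 3
c = 'lightgray'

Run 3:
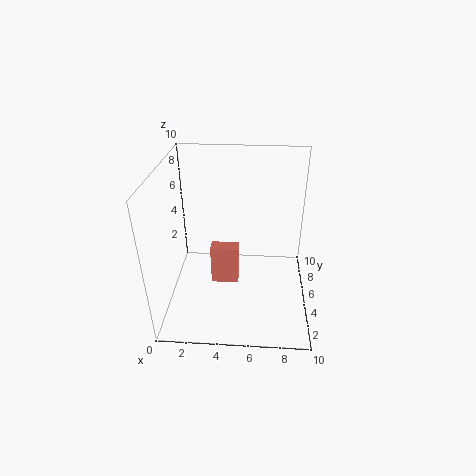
x = 3
y = 5
z = 1
w = 2
d = 1
c = 'salmon'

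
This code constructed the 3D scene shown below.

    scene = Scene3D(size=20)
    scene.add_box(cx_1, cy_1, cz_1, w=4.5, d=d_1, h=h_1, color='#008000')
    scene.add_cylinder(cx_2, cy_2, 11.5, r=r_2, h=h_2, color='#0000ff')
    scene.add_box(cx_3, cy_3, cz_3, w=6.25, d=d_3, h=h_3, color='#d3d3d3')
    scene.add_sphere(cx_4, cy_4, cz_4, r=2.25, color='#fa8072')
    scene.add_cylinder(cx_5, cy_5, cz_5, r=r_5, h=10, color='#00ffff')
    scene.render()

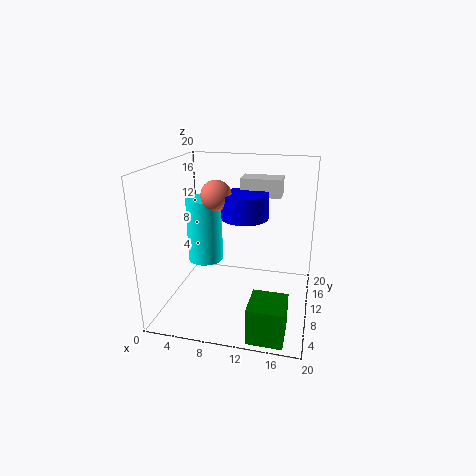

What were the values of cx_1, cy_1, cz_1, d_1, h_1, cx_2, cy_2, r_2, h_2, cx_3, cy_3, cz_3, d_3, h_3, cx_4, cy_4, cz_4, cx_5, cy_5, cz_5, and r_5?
cx_1 = 13.25
cy_1 = 0.25
cz_1 = 0.5
d_1 = 4.75
h_1 = 4.75
cx_2 = 10
cy_2 = 14.25
r_2 = 3.5
h_2 = 3.75
cx_3 = 8.75
cy_3 = 16
cz_3 = 14.25
d_3 = 3.75
h_3 = 2.75
cx_4 = 6
cy_4 = 13
cz_4 = 15
cx_5 = 3.5
cy_5 = 14.5
cz_5 = 4
r_5 = 2.75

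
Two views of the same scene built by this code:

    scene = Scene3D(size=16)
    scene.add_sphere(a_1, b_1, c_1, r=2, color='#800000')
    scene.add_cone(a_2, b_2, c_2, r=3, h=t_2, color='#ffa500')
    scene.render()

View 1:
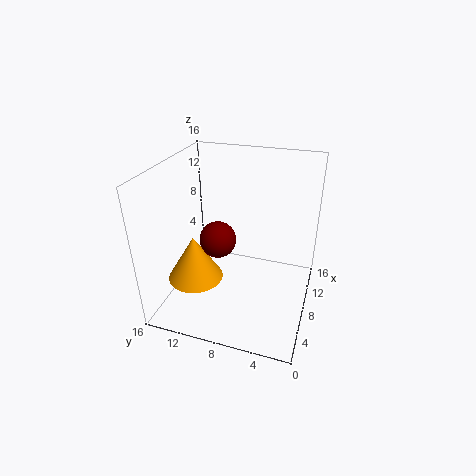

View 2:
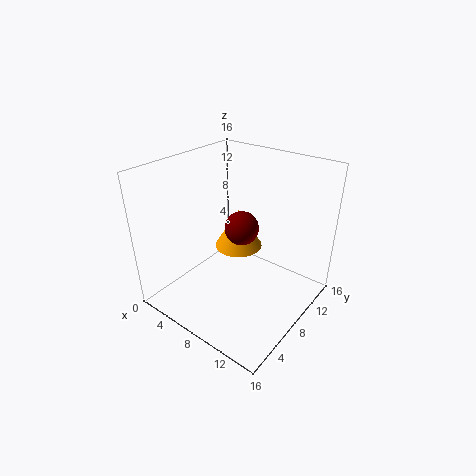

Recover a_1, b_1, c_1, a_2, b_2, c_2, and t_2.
a_1 = 7
b_1 = 10
c_1 = 8
a_2 = 5
b_2 = 12
c_2 = 4
t_2 = 5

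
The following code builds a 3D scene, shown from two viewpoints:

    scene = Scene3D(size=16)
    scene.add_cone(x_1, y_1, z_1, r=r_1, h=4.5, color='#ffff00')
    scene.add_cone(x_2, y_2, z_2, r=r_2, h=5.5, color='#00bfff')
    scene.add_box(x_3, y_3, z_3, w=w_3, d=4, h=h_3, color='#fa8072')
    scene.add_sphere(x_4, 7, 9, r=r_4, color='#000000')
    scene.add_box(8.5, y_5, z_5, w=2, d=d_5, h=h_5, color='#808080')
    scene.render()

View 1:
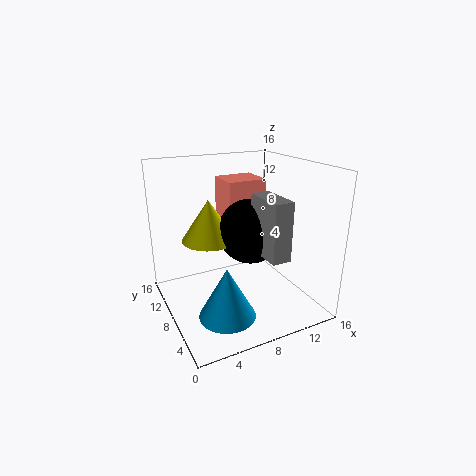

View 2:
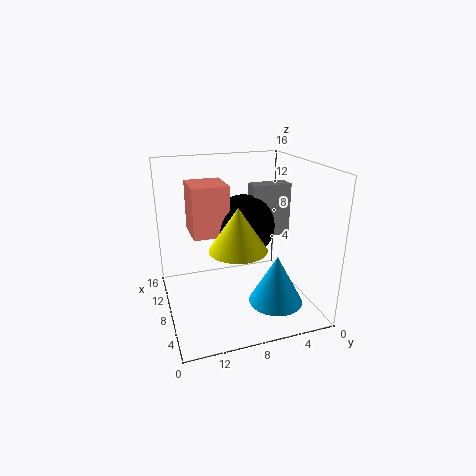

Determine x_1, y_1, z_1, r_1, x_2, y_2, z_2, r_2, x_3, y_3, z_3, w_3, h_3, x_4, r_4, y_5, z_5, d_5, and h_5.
x_1 = 5; y_1 = 9; z_1 = 8; r_1 = 3; x_2 = 5; y_2 = 4.5; z_2 = 1; r_2 = 3; x_3 = 7.5; y_3 = 9; z_3 = 8.5; w_3 = 4.5; h_3 = 5.5; x_4 = 9; r_4 = 3.5; y_5 = 1.5; z_5 = 7.5; d_5 = 4.5; h_5 = 6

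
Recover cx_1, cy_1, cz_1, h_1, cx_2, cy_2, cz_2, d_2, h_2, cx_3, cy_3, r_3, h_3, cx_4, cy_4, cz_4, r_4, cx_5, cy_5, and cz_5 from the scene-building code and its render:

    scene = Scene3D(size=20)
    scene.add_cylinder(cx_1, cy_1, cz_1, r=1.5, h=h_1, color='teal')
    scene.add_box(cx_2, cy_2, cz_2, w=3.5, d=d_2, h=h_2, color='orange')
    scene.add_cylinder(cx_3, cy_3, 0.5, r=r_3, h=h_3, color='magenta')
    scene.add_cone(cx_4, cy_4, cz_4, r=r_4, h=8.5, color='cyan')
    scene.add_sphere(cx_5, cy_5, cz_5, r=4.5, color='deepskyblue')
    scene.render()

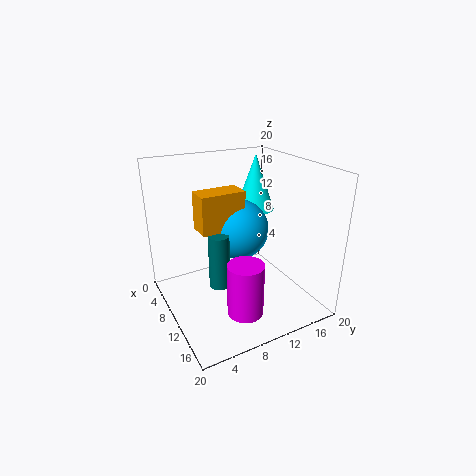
cx_1 = 9, cy_1 = 7.5, cz_1 = 2.5, h_1 = 8, cx_2 = 5, cy_2 = 5.5, cz_2 = 10.5, d_2 = 6.5, h_2 = 5.5, cx_3 = 14, cy_3 = 9, r_3 = 2.5, h_3 = 7.5, cx_4 = 4.5, cy_4 = 16, cz_4 = 11.5, r_4 = 3, cx_5 = 6.5, cy_5 = 12, cz_5 = 9.5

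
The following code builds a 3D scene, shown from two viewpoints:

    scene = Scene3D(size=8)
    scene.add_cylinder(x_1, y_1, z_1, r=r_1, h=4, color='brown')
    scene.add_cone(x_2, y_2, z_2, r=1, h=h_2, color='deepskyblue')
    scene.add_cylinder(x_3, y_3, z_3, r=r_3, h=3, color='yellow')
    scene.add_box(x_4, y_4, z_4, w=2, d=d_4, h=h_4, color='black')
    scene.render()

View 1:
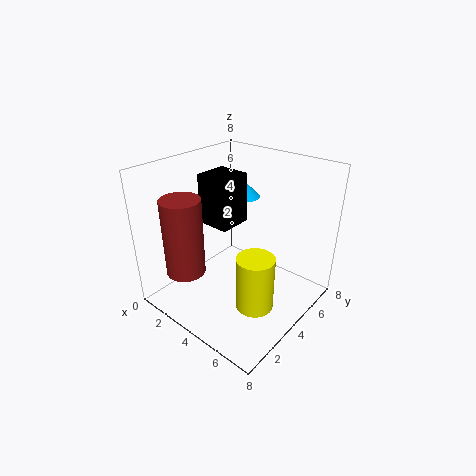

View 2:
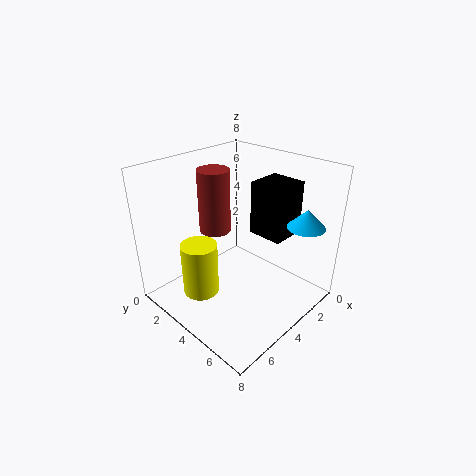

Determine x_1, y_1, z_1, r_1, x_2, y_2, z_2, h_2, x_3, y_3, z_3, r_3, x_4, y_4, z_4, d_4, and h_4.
x_1 = 3
y_1 = 1
z_1 = 3
r_1 = 1
x_2 = 2
y_2 = 7
z_2 = 5
h_2 = 1
x_3 = 6
y_3 = 3
z_3 = 1
r_3 = 1
x_4 = 1
y_4 = 4
z_4 = 4
d_4 = 2
h_4 = 3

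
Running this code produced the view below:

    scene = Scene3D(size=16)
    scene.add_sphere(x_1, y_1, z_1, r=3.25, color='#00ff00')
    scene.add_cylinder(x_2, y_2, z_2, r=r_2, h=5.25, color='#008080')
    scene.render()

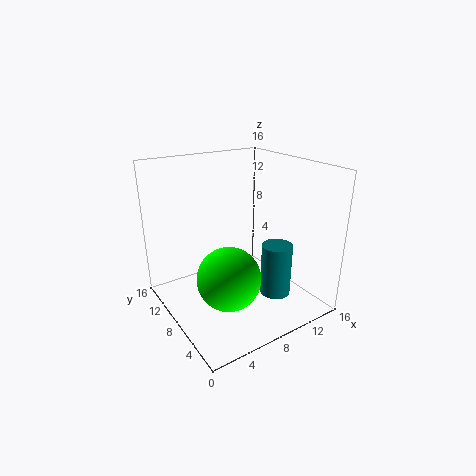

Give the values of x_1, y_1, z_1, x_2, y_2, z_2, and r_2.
x_1 = 4.75
y_1 = 4.75
z_1 = 5.5
x_2 = 8.75
y_2 = 2.25
z_2 = 4
r_2 = 1.5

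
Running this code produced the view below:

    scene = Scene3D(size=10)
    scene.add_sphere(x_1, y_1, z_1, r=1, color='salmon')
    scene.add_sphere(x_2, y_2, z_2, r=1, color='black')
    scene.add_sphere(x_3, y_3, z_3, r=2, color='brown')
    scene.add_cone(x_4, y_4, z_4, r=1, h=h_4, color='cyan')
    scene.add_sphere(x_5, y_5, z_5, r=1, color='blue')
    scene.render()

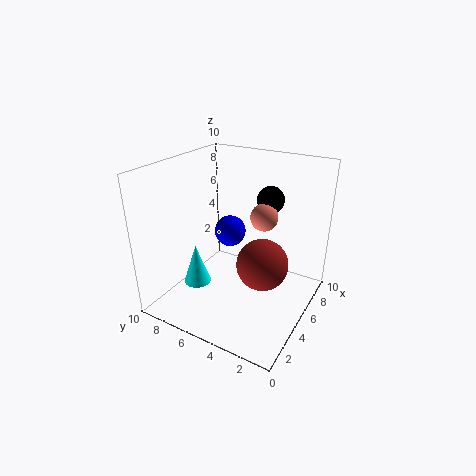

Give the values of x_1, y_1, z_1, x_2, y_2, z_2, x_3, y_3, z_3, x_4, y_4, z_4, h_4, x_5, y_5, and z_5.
x_1 = 7
y_1 = 4
z_1 = 6
x_2 = 8
y_2 = 4
z_2 = 7
x_3 = 7
y_3 = 4
z_3 = 2
x_4 = 4
y_4 = 8
z_4 = 1
h_4 = 3
x_5 = 4
y_5 = 5
z_5 = 6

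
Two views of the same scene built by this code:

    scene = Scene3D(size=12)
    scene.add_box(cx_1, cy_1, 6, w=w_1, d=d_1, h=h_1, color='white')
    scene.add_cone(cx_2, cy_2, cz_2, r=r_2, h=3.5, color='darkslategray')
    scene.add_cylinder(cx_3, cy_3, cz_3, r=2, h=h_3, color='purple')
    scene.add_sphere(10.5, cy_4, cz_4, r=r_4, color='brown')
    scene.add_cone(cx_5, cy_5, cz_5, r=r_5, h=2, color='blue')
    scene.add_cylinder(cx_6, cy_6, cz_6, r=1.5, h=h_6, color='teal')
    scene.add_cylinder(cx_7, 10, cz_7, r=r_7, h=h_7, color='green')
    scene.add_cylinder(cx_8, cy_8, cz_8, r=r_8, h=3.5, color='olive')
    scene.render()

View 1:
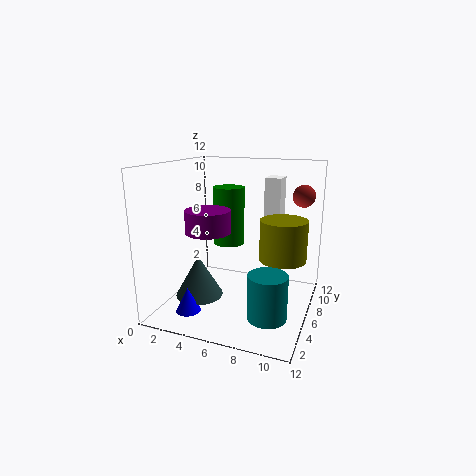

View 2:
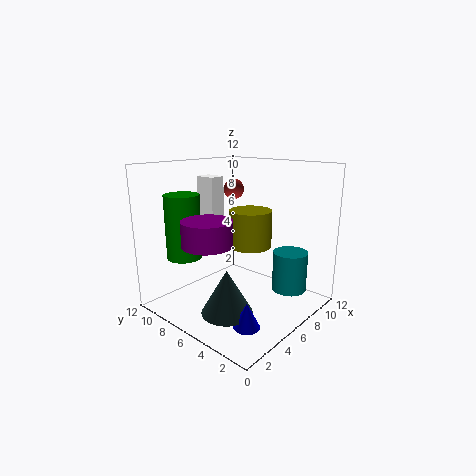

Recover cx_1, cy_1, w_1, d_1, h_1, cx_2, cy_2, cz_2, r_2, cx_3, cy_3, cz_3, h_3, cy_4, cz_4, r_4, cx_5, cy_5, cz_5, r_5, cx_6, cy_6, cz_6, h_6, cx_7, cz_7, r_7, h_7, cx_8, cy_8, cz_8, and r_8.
cx_1 = 7
cy_1 = 10
w_1 = 1.5
d_1 = 2
h_1 = 4.5
cx_2 = 3
cy_2 = 4.5
cz_2 = 1
r_2 = 2
cx_3 = 3
cy_3 = 6.5
cz_3 = 6
h_3 = 2
cy_4 = 10.5
cz_4 = 9
r_4 = 1
cx_5 = 3
cy_5 = 2.5
cz_5 = 0.5
r_5 = 1
cx_6 = 9.5
cy_6 = 3
cz_6 = 1
h_6 = 3.5
cx_7 = 3.5
cz_7 = 4
r_7 = 1.5
h_7 = 5.5
cx_8 = 9.5
cy_8 = 7.5
cz_8 = 4
r_8 = 2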